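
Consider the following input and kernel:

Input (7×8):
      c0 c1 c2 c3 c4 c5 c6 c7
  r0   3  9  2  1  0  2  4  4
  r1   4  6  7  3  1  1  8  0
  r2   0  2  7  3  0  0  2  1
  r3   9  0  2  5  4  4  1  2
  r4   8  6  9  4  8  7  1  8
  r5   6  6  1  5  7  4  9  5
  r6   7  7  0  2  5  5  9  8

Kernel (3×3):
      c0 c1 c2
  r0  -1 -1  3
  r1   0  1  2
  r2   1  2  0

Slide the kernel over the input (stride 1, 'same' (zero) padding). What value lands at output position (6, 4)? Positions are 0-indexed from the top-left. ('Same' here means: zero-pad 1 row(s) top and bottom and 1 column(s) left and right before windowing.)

The receptive field on the zero-padded input at this output position is [5 7 4 / 2 5 5 / 0 0 0]. Elementwise product with the kernel and sum: 5·-1 + 7·-1 + 4·3 + 5·1 + 5·2 + 0·1 + 0·2.

15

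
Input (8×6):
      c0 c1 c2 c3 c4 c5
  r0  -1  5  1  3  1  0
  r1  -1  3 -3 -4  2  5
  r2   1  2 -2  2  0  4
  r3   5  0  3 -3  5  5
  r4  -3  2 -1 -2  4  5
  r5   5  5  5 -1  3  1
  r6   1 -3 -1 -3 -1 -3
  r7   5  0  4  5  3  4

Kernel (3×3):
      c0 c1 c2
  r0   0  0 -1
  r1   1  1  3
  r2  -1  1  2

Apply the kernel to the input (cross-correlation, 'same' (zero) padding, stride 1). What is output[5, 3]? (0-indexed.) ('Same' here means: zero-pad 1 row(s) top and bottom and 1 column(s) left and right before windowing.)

5

The receptive field on the zero-padded input at this output position is [-1 -2 4 / 5 -1 3 / -1 -3 -1]. Elementwise product with the kernel and sum: 4·-1 + 5·1 + -1·1 + 3·3 + -1·-1 + -3·1 + -1·2.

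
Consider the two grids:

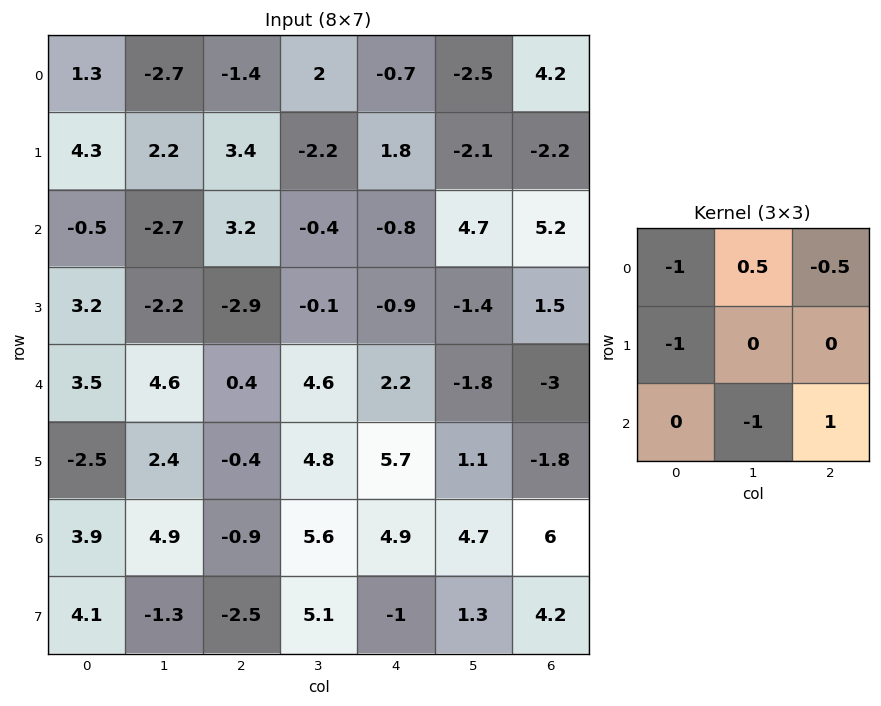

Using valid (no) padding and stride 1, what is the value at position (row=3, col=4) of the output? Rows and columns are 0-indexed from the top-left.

The receptive field on the input at this output position is [-0.9 -1.4 1.5 / 2.2 -1.8 -3 / 5.7 1.1 -1.8]. Elementwise product with the kernel and sum: -0.9·-1 + -1.4·0.5 + 1.5·-0.5 + 2.2·-1 + 1.1·-1 + -1.8·1.

-5.65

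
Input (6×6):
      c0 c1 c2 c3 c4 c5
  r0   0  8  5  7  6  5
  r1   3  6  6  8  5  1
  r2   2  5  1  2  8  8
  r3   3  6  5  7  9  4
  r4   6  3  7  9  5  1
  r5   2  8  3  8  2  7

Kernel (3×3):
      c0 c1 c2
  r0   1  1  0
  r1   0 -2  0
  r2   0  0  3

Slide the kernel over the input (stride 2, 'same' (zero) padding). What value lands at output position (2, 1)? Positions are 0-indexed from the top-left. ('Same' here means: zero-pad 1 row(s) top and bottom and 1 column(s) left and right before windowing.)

21

The receptive field on the zero-padded input at this output position is [6 5 7 / 3 7 9 / 8 3 8]. Elementwise product with the kernel and sum: 6·1 + 5·1 + 7·-2 + 8·3.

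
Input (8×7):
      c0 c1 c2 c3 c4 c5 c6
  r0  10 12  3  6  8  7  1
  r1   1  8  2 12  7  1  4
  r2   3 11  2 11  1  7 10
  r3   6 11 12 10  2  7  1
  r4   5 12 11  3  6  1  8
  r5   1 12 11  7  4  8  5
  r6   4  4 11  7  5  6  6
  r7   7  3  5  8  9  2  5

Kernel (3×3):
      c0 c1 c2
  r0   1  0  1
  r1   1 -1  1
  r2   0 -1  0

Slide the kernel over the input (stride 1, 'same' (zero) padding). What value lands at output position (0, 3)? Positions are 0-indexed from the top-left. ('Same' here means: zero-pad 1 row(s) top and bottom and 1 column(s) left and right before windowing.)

-7

The receptive field on the zero-padded input at this output position is [0 0 0 / 3 6 8 / 2 12 7]. Elementwise product with the kernel and sum: 0·1 + 0·1 + 3·1 + 6·-1 + 8·1 + 12·-1.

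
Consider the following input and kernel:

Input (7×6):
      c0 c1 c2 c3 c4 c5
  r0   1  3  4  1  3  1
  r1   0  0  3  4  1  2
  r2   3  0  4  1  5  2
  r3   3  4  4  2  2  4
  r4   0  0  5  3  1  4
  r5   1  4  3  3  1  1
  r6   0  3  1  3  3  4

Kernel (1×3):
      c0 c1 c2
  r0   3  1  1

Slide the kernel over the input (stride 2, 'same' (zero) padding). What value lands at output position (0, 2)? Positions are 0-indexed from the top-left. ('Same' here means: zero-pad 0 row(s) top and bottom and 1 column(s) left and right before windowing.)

7

The receptive field on the zero-padded input at this output position is [1 3 1]. Elementwise product with the kernel and sum: 1·3 + 3·1 + 1·1.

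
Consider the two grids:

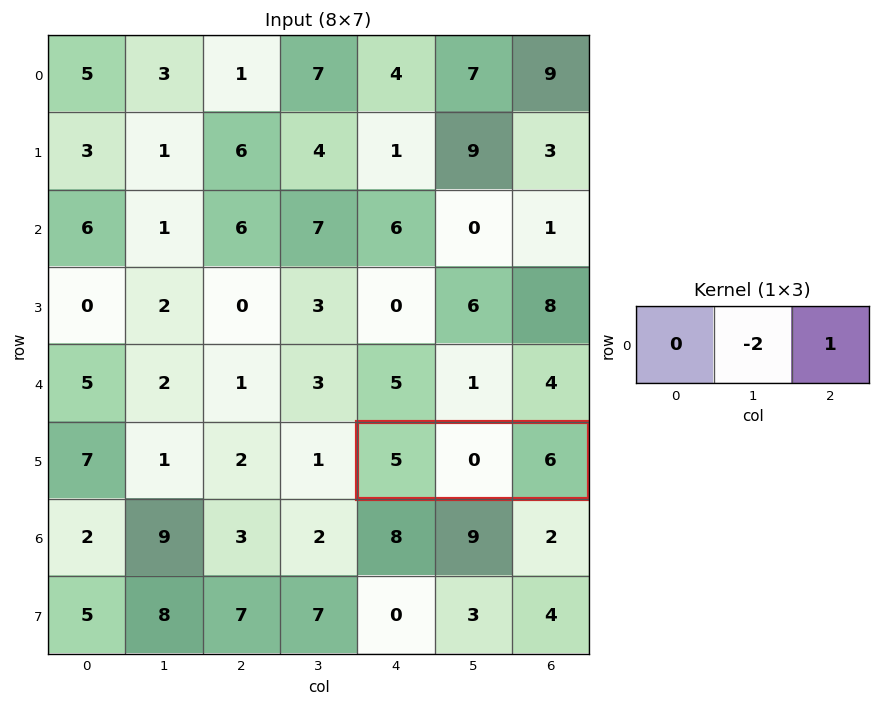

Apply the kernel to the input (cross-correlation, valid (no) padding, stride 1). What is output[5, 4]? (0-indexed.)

6

The receptive field on the input at this output position is [5 0 6]. Elementwise product with the kernel and sum: 0·-2 + 6·1.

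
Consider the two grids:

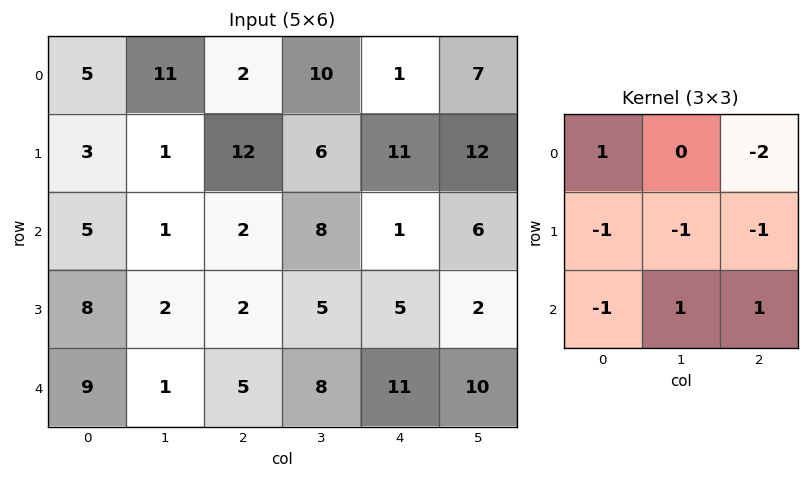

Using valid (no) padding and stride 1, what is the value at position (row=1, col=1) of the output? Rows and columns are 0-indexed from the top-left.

-17

The receptive field on the input at this output position is [1 12 6 / 1 2 8 / 2 2 5]. Elementwise product with the kernel and sum: 1·1 + 6·-2 + 1·-1 + 2·-1 + 8·-1 + 2·-1 + 2·1 + 5·1.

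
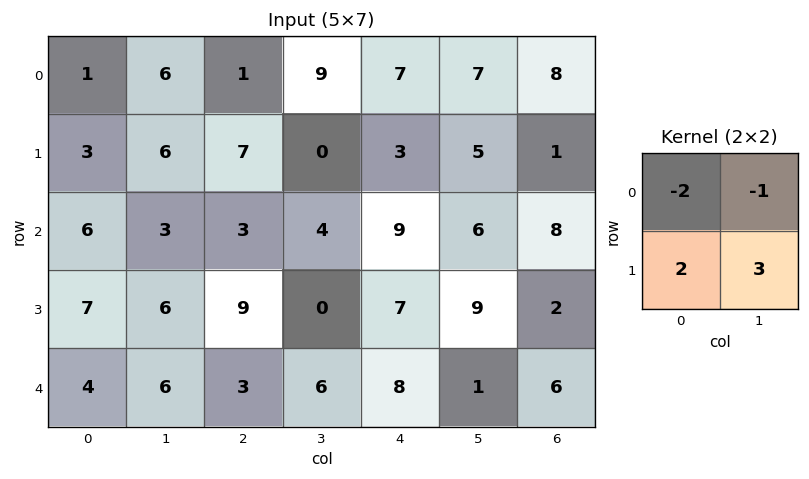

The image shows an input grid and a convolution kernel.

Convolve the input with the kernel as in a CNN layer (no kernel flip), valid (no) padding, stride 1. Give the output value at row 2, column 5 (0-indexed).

4

The receptive field on the input at this output position is [6 8 / 9 2]. Elementwise product with the kernel and sum: 6·-2 + 8·-1 + 9·2 + 2·3.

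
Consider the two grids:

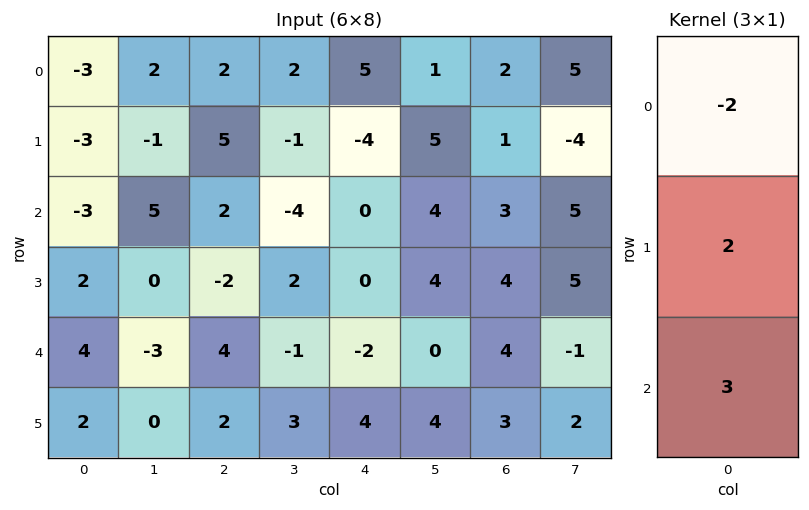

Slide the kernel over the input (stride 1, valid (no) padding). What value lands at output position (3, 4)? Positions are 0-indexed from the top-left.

8

The receptive field on the input at this output position is [0 / -2 / 4]. Elementwise product with the kernel and sum: 0·-2 + -2·2 + 4·3.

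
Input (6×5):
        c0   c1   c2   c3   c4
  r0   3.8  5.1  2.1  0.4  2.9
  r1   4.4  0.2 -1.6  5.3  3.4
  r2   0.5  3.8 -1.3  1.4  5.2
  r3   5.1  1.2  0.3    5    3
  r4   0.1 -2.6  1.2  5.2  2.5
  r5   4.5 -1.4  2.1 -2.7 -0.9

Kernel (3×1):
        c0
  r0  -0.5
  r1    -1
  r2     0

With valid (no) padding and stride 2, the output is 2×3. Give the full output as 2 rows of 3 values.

Output[0,0]: The receptive field on the input at this output position is [3.8 / 4.4 / 0.5]. Elementwise product with the kernel and sum: 3.8·-0.5 + 4.4·-1.

-6.3 0.55 -4.85
-5.35 0.35 -5.6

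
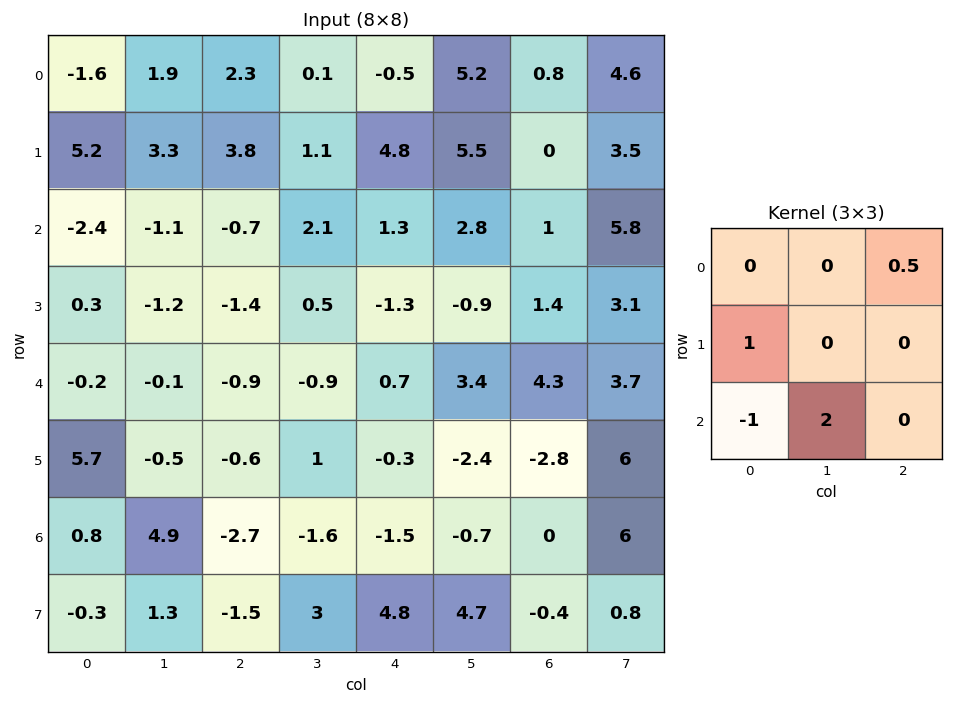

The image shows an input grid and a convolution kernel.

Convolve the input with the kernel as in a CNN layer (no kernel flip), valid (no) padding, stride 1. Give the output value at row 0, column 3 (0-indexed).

The receptive field on the input at this output position is [0.1 -0.5 5.2 / 1.1 4.8 5.5 / 2.1 1.3 2.8]. Elementwise product with the kernel and sum: 5.2·0.5 + 1.1·1 + 2.1·-1 + 1.3·2.

4.2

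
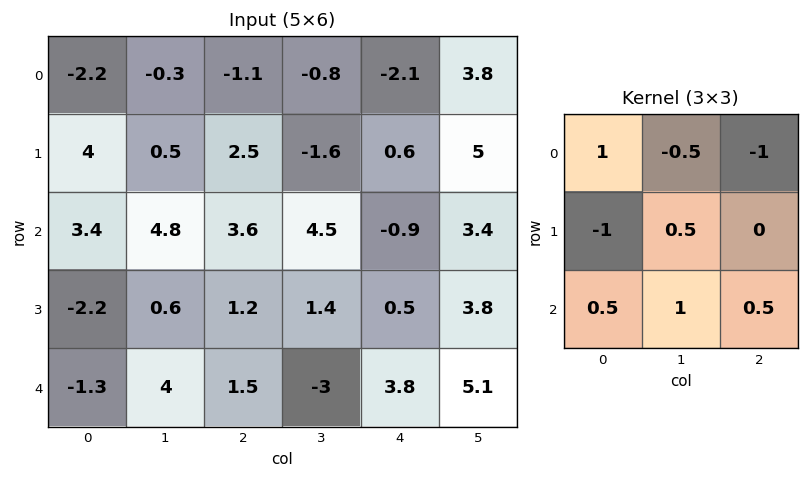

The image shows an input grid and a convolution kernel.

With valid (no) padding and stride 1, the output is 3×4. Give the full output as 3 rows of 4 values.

Output[0,0]: The receptive field on the input at this output position is [-2.2 -0.3 -1.1 / 4 0.5 2.5 / 3.4 4.8 3.6]. Elementwise product with the kernel and sum: -2.2·1 + -0.3·-0.5 + -1.1·-1 + 4·-1 + 0.5·0.5 + 3.4·0.5 + 4.8·1 + 3.6·0.5.

3.6 10.05 3.95 1.4
0.35 0.05 3.6 -8.75
4 0.5 1.4 5.25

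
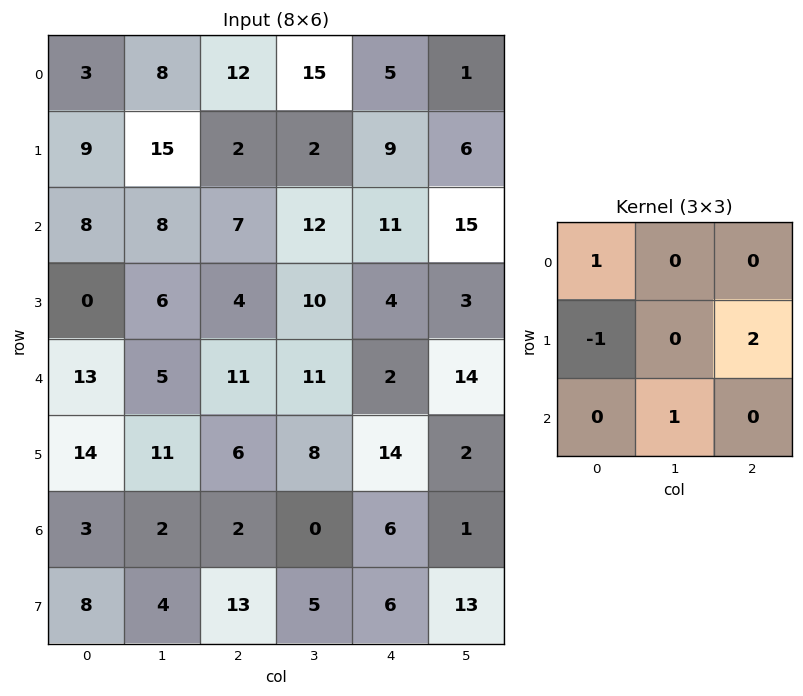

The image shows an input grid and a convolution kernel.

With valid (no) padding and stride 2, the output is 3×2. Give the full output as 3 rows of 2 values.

6 40
21 22
13 33

Output[0,0]: The receptive field on the input at this output position is [3 8 12 / 9 15 2 / 8 8 7]. Elementwise product with the kernel and sum: 3·1 + 9·-1 + 2·2 + 8·1.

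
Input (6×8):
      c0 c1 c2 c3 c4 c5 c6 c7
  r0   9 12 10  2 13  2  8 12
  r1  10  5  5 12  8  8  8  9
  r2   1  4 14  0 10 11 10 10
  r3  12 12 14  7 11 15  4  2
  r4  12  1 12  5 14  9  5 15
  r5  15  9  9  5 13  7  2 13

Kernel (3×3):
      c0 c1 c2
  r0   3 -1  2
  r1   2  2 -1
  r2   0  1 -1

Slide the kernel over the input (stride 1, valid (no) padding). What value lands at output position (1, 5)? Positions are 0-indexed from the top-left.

The receptive field on the input at this output position is [8 8 9 / 11 10 10 / 15 4 2]. Elementwise product with the kernel and sum: 8·3 + 8·-1 + 9·2 + 11·2 + 10·2 + 10·-1 + 4·1 + 2·-1.

68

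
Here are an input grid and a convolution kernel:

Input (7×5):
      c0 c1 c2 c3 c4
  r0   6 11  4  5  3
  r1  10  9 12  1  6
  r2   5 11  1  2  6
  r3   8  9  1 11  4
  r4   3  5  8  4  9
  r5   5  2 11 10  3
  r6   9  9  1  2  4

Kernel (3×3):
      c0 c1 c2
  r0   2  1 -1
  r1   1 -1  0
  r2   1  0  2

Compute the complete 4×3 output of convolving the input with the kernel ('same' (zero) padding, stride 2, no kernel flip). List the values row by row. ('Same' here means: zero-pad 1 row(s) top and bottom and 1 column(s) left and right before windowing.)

12 18 3
14 70 15
0 27 31
-6 13 21

Output[0,0]: The receptive field on the zero-padded input at this output position is [0 0 0 / 0 6 11 / 0 10 9]. Elementwise product with the kernel and sum: 0·2 + 0·1 + 0·-1 + 0·1 + 6·-1 + 0·1 + 9·2.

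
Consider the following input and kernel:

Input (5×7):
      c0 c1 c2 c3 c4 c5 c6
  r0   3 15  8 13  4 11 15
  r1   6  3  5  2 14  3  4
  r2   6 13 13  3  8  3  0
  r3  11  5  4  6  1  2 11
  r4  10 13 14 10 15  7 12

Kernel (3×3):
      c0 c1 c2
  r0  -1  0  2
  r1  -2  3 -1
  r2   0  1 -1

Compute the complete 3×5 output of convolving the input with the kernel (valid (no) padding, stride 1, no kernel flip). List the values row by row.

5 28 -23 49 6
19 9 3 18 -22
8 -7 7 0 -20

Output[0,0]: The receptive field on the input at this output position is [3 15 8 / 6 3 5 / 6 13 13]. Elementwise product with the kernel and sum: 3·-1 + 8·2 + 6·-2 + 3·3 + 5·-1 + 13·1 + 13·-1.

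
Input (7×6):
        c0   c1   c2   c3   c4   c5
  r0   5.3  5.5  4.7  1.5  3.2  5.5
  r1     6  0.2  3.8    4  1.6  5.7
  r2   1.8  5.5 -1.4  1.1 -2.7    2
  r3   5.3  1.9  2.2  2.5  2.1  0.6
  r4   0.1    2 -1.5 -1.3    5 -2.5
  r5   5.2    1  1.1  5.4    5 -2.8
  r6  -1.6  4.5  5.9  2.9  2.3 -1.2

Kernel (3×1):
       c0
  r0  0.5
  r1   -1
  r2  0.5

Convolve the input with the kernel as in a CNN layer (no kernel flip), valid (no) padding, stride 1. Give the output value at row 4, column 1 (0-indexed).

2.25

The receptive field on the input at this output position is [2 / 1 / 4.5]. Elementwise product with the kernel and sum: 2·0.5 + 1·-1 + 4.5·0.5.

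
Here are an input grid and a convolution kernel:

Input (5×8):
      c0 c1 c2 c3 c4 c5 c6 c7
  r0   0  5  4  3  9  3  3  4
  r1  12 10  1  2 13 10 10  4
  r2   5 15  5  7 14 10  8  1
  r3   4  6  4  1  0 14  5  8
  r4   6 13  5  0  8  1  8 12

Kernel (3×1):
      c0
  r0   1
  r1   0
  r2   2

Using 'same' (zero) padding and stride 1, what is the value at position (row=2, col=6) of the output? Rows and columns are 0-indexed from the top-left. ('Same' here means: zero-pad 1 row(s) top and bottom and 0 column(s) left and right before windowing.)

20

The receptive field on the zero-padded input at this output position is [10 / 8 / 5]. Elementwise product with the kernel and sum: 10·1 + 5·2.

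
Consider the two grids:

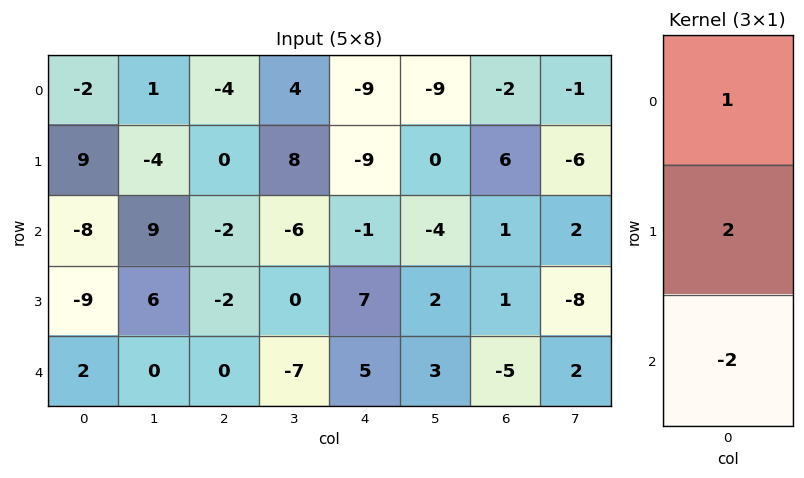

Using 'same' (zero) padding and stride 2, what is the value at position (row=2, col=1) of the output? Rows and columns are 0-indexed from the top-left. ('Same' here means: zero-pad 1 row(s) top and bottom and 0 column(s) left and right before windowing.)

The receptive field on the zero-padded input at this output position is [-2 / 0 / 0]. Elementwise product with the kernel and sum: -2·1 + 0·2 + 0·-2.

-2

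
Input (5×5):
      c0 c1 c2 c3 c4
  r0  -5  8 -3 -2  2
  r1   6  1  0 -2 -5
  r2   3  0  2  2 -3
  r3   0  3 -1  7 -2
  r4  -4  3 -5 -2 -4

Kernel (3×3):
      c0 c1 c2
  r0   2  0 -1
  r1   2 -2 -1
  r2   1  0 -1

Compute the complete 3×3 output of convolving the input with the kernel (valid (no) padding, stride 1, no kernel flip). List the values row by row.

4 20 6
17 -6 9
0 4 -8

Output[0,0]: The receptive field on the input at this output position is [-5 8 -3 / 6 1 0 / 3 0 2]. Elementwise product with the kernel and sum: -5·2 + -3·-1 + 6·2 + 1·-2 + 0·-1 + 3·1 + 2·-1.
Output[0,1]: The receptive field on the input at this output position is [8 -3 -2 / 1 0 -2 / 0 2 2]. Elementwise product with the kernel and sum: 8·2 + -2·-1 + 1·2 + 0·-2 + -2·-1 + 0·1 + 2·-1.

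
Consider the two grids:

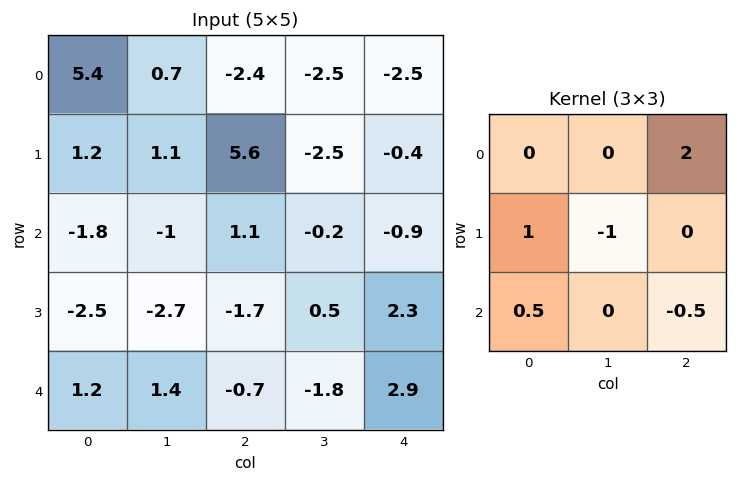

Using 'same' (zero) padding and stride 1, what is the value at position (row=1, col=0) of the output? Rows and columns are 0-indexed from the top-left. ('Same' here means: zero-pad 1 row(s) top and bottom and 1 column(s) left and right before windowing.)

The receptive field on the zero-padded input at this output position is [0 5.4 0.7 / 0 1.2 1.1 / 0 -1.8 -1]. Elementwise product with the kernel and sum: 0.7·2 + 0·1 + 1.2·-1 + 0·0.5 + -1·-0.5.

0.7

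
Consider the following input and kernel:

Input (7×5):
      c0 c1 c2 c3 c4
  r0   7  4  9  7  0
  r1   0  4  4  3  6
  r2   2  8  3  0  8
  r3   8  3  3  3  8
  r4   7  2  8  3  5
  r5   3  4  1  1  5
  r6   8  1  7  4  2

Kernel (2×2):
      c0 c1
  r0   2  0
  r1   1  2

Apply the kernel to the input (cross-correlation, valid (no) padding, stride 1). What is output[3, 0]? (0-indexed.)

The receptive field on the input at this output position is [8 3 / 7 2]. Elementwise product with the kernel and sum: 8·2 + 7·1 + 2·2.

27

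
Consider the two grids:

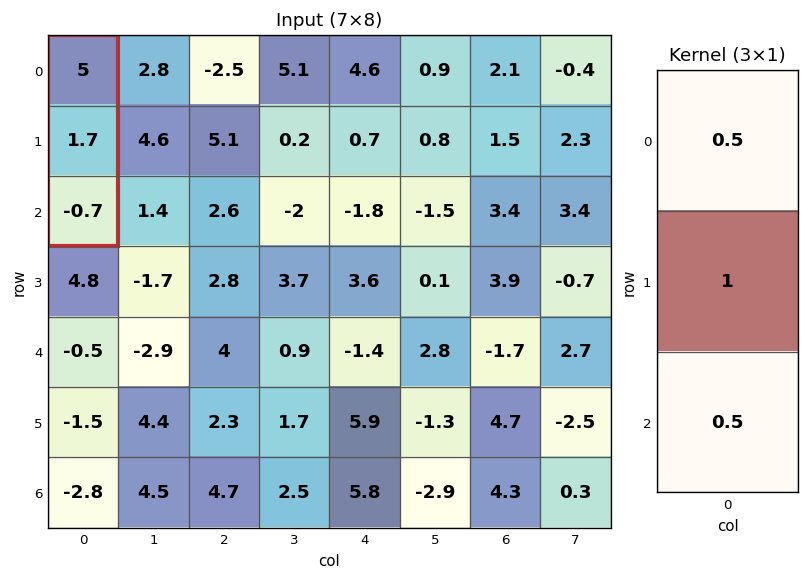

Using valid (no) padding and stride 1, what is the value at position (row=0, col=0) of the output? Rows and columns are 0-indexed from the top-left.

3.85

The receptive field on the input at this output position is [5 / 1.7 / -0.7]. Elementwise product with the kernel and sum: 5·0.5 + 1.7·1 + -0.7·0.5.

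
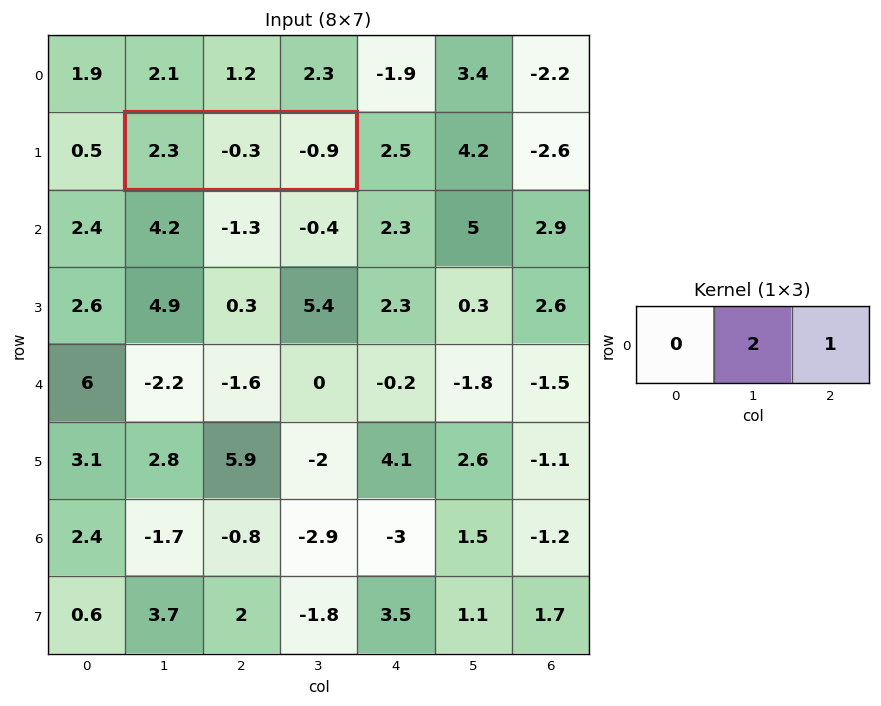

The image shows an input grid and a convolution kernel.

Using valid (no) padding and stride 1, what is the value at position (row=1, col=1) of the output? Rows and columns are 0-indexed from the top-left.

-1.5

The receptive field on the input at this output position is [2.3 -0.3 -0.9]. Elementwise product with the kernel and sum: -0.3·2 + -0.9·1.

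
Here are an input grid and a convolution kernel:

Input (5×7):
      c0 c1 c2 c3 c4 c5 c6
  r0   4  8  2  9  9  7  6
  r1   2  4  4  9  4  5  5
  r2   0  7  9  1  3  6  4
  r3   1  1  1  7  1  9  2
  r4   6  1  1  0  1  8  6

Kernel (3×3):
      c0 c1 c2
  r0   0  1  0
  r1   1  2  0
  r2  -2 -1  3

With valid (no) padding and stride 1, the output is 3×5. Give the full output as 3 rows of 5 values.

38 -6 21 39 21
18 47 14 23 15
0 9 17 35 33

Output[0,0]: The receptive field on the input at this output position is [4 8 2 / 2 4 4 / 0 7 9]. Elementwise product with the kernel and sum: 8·1 + 2·1 + 4·2 + 0·-2 + 7·-1 + 9·3.
Output[0,1]: The receptive field on the input at this output position is [8 2 9 / 4 4 9 / 7 9 1]. Elementwise product with the kernel and sum: 2·1 + 4·1 + 4·2 + 7·-2 + 9·-1 + 1·3.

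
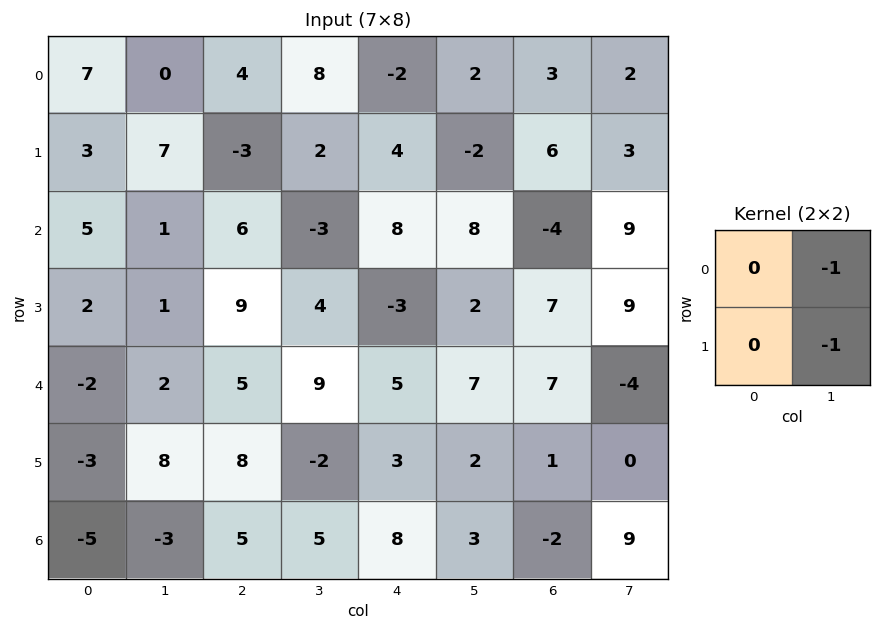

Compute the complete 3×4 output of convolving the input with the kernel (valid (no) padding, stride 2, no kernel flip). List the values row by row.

Output[0,0]: The receptive field on the input at this output position is [7 0 / 3 7]. Elementwise product with the kernel and sum: 0·-1 + 7·-1.
Output[0,1]: The receptive field on the input at this output position is [4 8 / -3 2]. Elementwise product with the kernel and sum: 8·-1 + 2·-1.

-7 -10 0 -5
-2 -1 -10 -18
-10 -7 -9 4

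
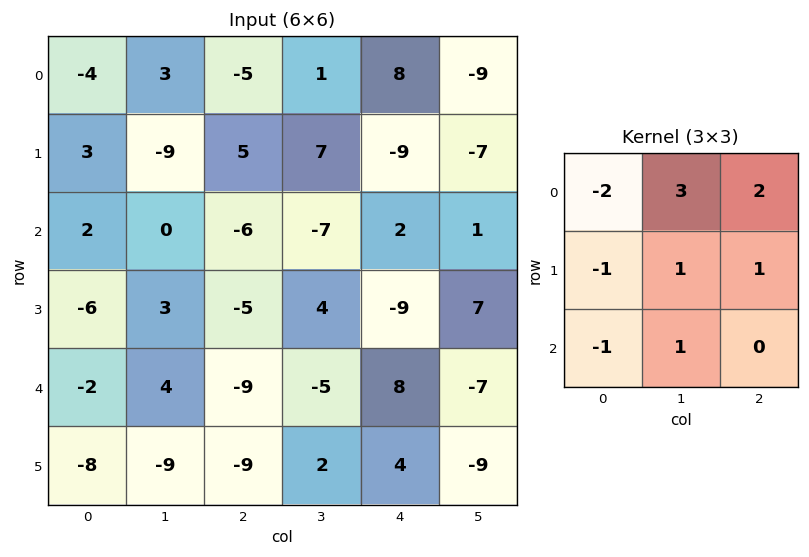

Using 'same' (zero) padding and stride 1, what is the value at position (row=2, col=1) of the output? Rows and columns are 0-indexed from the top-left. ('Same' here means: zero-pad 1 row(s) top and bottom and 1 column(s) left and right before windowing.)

The receptive field on the zero-padded input at this output position is [3 -9 5 / 2 0 -6 / -6 3 -5]. Elementwise product with the kernel and sum: 3·-2 + -9·3 + 5·2 + 2·-1 + 0·1 + -6·1 + -6·-1 + 3·1.

-22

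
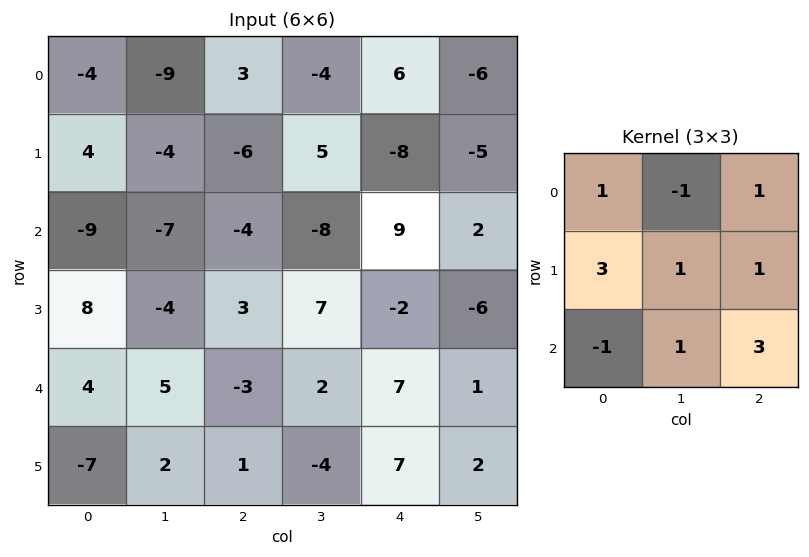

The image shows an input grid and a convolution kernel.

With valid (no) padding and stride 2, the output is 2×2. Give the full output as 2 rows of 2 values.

Output[0,0]: The receptive field on the input at this output position is [-4 -9 3 / 4 -4 -6 / -9 -7 -4]. Elementwise product with the kernel and sum: -4·1 + -9·-1 + 3·1 + 4·3 + -4·1 + -6·1 + -9·-1 + -7·1 + -4·3.

0 15
9 53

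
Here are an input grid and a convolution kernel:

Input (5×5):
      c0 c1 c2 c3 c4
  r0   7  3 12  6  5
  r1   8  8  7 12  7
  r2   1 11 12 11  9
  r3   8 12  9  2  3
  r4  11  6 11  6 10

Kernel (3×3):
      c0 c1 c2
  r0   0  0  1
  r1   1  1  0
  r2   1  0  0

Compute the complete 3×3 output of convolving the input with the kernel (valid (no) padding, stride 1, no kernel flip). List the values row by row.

29 32 36
27 47 39
43 38 31

Output[0,0]: The receptive field on the input at this output position is [7 3 12 / 8 8 7 / 1 11 12]. Elementwise product with the kernel and sum: 12·1 + 8·1 + 8·1 + 1·1.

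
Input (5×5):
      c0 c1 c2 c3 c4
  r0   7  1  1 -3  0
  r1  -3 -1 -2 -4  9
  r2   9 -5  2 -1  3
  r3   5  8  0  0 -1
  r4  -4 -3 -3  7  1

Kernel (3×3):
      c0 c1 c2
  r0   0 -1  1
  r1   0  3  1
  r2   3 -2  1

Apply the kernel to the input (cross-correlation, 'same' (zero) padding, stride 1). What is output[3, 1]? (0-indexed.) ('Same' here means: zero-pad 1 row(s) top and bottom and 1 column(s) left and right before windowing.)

22

The receptive field on the zero-padded input at this output position is [9 -5 2 / 5 8 0 / -4 -3 -3]. Elementwise product with the kernel and sum: -5·-1 + 2·1 + 8·3 + 0·1 + -4·3 + -3·-2 + -3·1.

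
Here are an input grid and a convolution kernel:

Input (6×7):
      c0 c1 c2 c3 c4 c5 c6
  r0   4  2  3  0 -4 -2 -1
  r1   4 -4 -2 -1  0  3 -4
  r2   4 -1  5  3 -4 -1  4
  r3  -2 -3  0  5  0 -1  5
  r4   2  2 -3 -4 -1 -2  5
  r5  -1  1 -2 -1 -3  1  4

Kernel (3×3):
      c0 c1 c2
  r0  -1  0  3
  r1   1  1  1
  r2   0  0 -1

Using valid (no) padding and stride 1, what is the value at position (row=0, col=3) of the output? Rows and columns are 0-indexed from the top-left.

-3

The receptive field on the input at this output position is [0 -4 -2 / -1 0 3 / 3 -4 -1]. Elementwise product with the kernel and sum: 0·-1 + -2·3 + -1·1 + 0·1 + 3·1 + -1·-1.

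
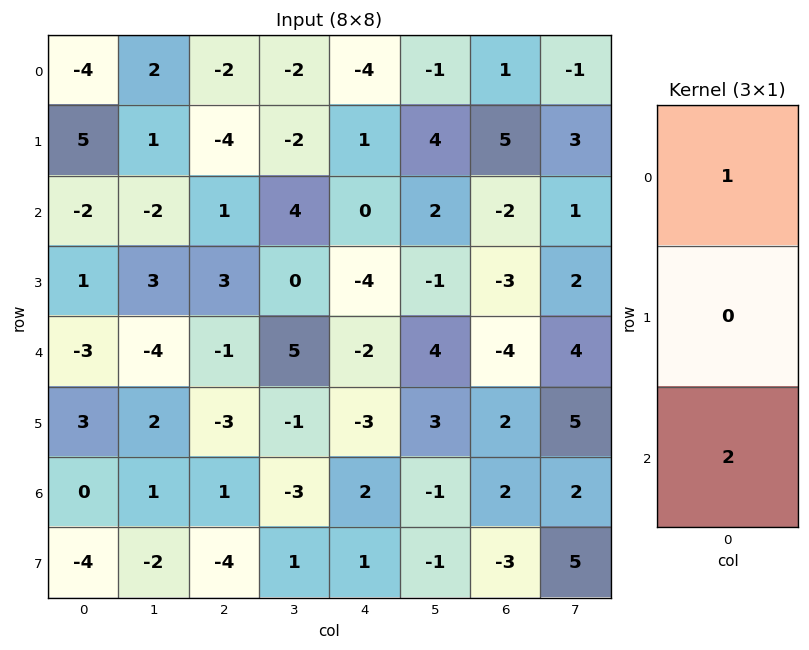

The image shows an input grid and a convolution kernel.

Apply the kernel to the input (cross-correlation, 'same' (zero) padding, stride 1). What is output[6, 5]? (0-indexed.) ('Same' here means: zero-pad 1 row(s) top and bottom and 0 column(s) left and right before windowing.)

The receptive field on the zero-padded input at this output position is [3 / -1 / -1]. Elementwise product with the kernel and sum: 3·1 + -1·2.

1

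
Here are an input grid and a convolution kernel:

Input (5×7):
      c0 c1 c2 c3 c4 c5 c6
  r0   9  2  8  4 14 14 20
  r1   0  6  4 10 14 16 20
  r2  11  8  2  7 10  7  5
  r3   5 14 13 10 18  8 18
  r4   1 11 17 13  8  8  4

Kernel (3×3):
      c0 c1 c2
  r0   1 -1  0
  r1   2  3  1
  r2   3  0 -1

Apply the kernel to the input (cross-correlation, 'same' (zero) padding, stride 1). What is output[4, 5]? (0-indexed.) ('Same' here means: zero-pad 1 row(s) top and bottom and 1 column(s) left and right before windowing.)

The receptive field on the zero-padded input at this output position is [18 8 18 / 8 8 4 / 0 0 0]. Elementwise product with the kernel and sum: 18·1 + 8·-1 + 8·2 + 8·3 + 4·1 + 0·3 + 0·-1.

54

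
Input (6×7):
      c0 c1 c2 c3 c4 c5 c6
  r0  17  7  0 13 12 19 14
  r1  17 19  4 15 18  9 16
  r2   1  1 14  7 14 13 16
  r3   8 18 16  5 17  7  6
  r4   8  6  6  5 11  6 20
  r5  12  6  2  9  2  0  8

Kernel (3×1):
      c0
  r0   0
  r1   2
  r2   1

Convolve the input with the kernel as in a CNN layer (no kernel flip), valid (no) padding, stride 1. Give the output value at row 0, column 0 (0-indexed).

The receptive field on the input at this output position is [17 / 17 / 1]. Elementwise product with the kernel and sum: 17·2 + 1·1.

35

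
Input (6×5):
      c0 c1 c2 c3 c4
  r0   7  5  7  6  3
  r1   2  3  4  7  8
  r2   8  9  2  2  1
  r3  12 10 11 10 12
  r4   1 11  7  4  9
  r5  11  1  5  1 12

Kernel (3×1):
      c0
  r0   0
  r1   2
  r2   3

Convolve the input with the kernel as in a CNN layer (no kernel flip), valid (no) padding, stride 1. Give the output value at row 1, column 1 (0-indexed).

48

The receptive field on the input at this output position is [3 / 9 / 10]. Elementwise product with the kernel and sum: 9·2 + 10·3.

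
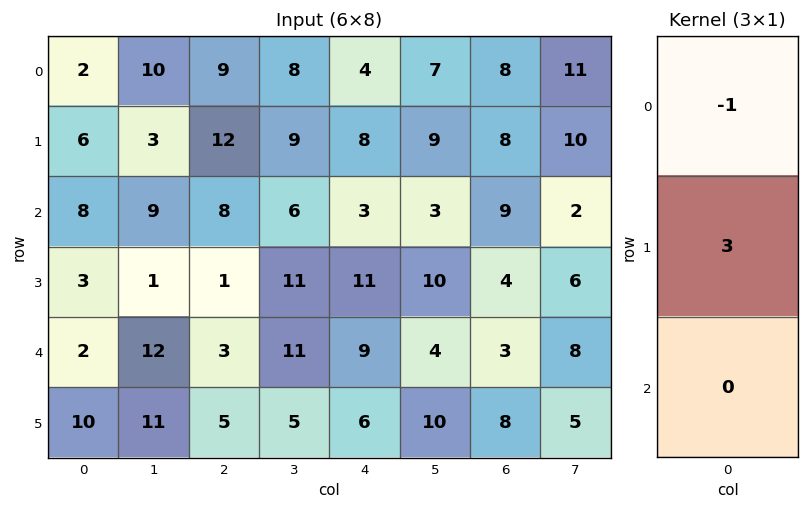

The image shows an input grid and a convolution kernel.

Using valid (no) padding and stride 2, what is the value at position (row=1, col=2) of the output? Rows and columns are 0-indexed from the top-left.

30

The receptive field on the input at this output position is [3 / 11 / 9]. Elementwise product with the kernel and sum: 3·-1 + 11·3.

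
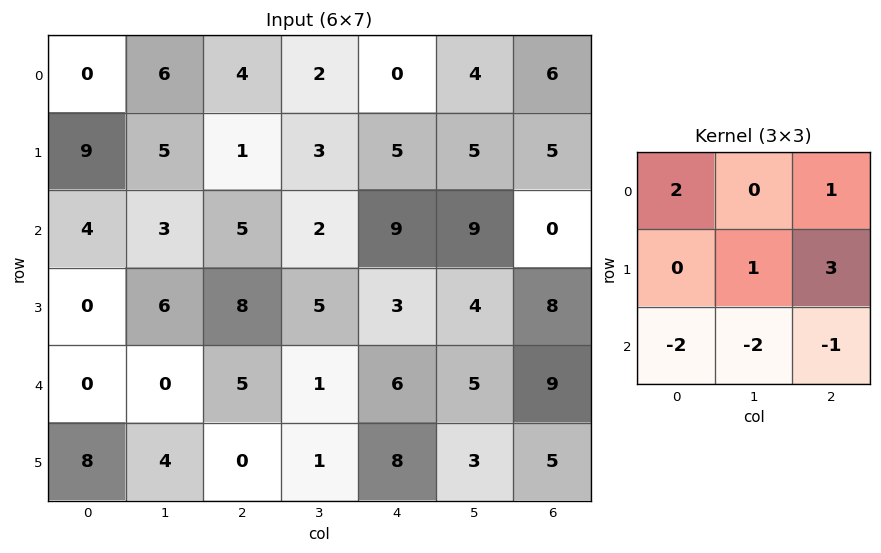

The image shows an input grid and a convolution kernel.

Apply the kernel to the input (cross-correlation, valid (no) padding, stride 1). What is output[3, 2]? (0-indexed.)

The receptive field on the input at this output position is [8 5 3 / 5 1 6 / 0 1 8]. Elementwise product with the kernel and sum: 8·2 + 3·1 + 1·1 + 6·3 + 0·-2 + 1·-2 + 8·-1.

28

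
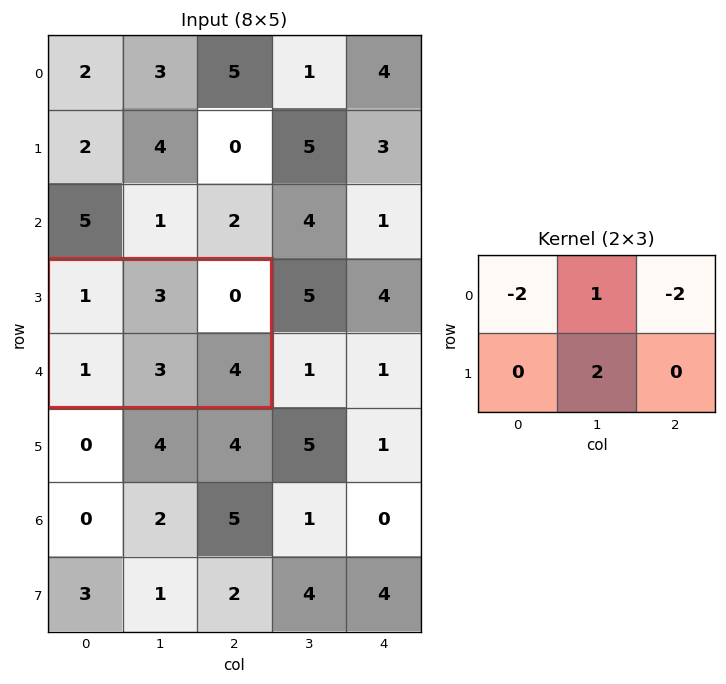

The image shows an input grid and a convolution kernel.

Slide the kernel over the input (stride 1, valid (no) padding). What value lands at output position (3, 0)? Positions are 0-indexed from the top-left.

The receptive field on the input at this output position is [1 3 0 / 1 3 4]. Elementwise product with the kernel and sum: 1·-2 + 3·1 + 0·-2 + 3·2.

7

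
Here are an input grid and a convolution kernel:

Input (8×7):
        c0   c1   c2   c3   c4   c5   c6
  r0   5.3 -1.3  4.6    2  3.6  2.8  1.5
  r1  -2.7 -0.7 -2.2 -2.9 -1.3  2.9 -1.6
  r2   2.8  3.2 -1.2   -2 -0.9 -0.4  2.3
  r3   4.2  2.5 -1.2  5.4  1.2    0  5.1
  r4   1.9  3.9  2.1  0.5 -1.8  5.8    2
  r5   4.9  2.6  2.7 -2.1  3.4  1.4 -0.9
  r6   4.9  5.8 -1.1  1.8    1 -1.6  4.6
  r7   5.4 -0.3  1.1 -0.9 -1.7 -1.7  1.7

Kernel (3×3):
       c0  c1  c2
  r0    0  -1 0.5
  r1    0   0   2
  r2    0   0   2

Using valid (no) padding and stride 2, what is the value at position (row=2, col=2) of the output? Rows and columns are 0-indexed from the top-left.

2.6

The receptive field on the input at this output position is [-1.8 5.8 2 / 3.4 1.4 -0.9 / 1 -1.6 4.6]. Elementwise product with the kernel and sum: 5.8·-1 + 2·0.5 + -0.9·2 + 4.6·2.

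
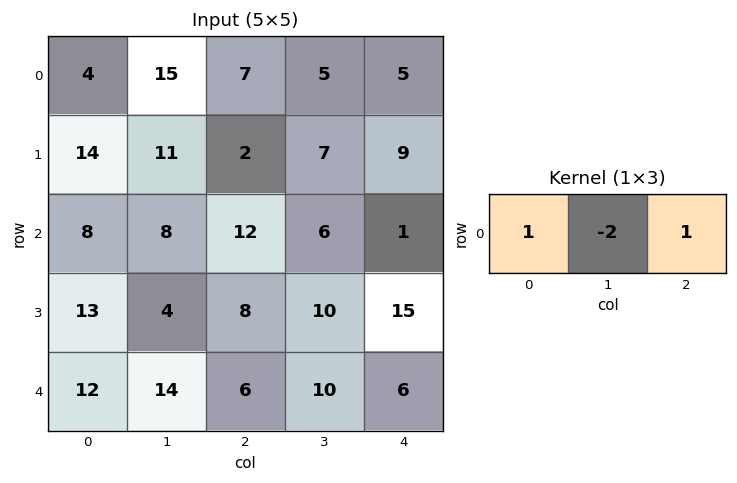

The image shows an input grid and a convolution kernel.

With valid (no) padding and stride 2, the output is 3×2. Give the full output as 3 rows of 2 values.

Output[0,0]: The receptive field on the input at this output position is [4 15 7]. Elementwise product with the kernel and sum: 4·1 + 15·-2 + 7·1.
Output[0,1]: The receptive field on the input at this output position is [7 5 5]. Elementwise product with the kernel and sum: 7·1 + 5·-2 + 5·1.

-19 2
4 1
-10 -8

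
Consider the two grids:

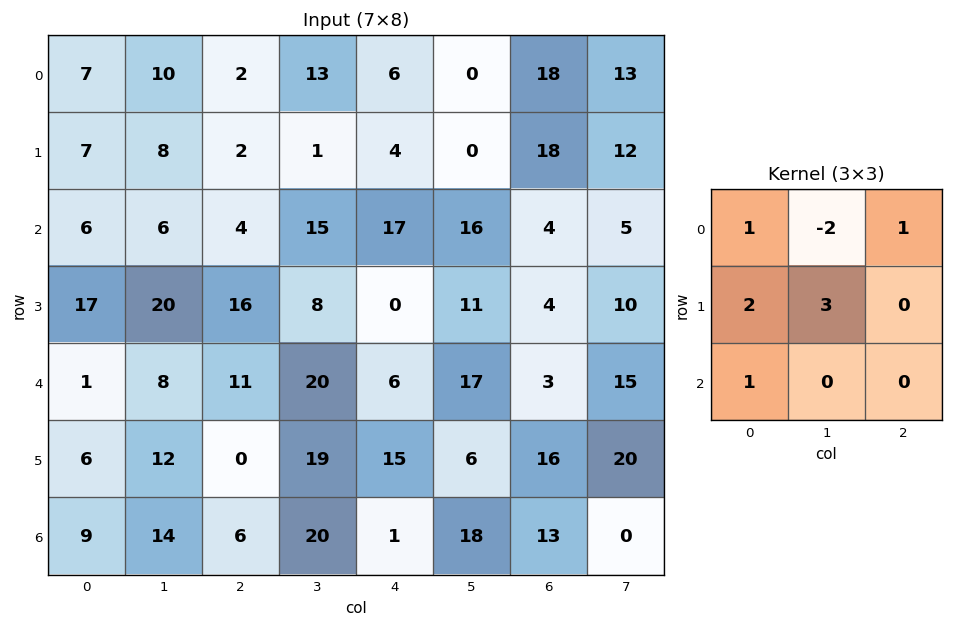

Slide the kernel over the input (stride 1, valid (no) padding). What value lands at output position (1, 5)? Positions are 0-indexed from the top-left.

The receptive field on the input at this output position is [0 18 12 / 16 4 5 / 11 4 10]. Elementwise product with the kernel and sum: 0·1 + 18·-2 + 12·1 + 16·2 + 4·3 + 11·1.

31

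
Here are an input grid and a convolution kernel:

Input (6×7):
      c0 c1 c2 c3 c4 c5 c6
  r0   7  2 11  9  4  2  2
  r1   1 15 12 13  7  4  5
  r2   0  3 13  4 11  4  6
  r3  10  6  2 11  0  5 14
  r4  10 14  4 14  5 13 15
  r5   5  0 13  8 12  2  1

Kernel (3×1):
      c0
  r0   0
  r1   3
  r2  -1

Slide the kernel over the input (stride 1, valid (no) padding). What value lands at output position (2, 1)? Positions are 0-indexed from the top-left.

4

The receptive field on the input at this output position is [3 / 6 / 14]. Elementwise product with the kernel and sum: 6·3 + 14·-1.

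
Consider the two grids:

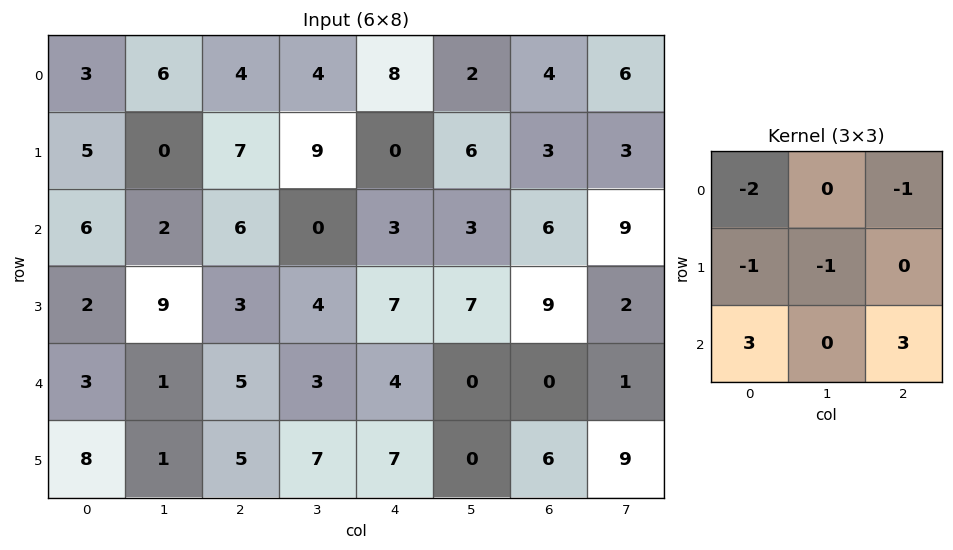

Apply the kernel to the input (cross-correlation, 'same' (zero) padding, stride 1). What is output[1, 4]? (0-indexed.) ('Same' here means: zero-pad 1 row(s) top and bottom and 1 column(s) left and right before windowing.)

-10

The receptive field on the zero-padded input at this output position is [4 8 2 / 9 0 6 / 0 3 3]. Elementwise product with the kernel and sum: 4·-2 + 2·-1 + 9·-1 + 0·-1 + 0·3 + 3·3.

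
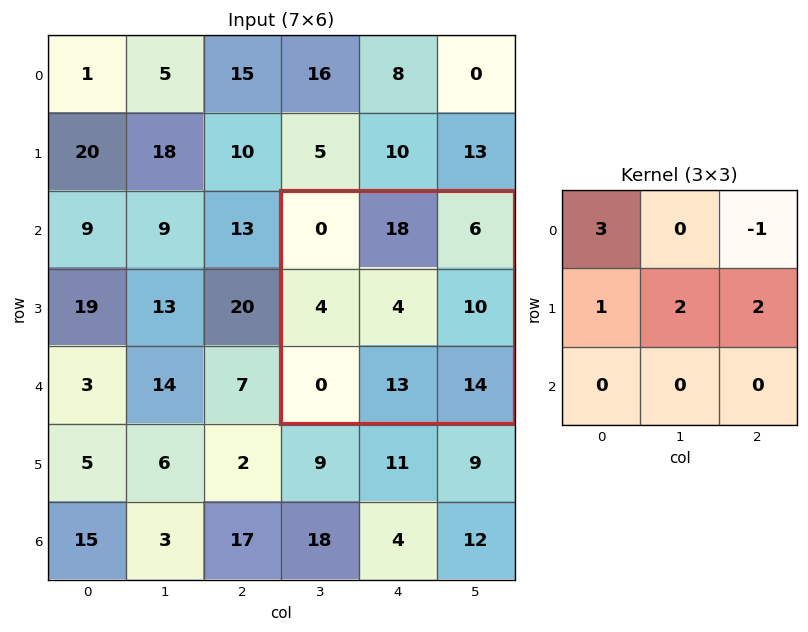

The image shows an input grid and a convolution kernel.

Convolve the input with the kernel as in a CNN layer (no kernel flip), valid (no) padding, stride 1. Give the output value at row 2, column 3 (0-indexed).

26

The receptive field on the input at this output position is [0 18 6 / 4 4 10 / 0 13 14]. Elementwise product with the kernel and sum: 0·3 + 6·-1 + 4·1 + 4·2 + 10·2.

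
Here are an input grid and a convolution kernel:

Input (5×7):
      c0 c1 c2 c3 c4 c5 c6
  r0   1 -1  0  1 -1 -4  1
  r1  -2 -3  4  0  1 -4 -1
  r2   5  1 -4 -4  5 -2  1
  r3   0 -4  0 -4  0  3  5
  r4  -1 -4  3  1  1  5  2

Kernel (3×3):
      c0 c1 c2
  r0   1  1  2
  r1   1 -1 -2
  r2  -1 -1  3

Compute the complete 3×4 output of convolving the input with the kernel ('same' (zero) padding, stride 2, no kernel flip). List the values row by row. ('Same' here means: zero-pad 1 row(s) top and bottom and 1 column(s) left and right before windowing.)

Output[0,0]: The receptive field on the zero-padded input at this output position is [0 0 0 / 0 1 -1 / 0 -2 -3]. Elementwise product with the kernel and sum: 0·1 + 0·1 + 0·2 + 0·1 + 1·-1 + -1·-2 + 0·-1 + -2·-1 + -3·3.

-6 -4 -3 0
-27 6 1 -16
1 -21 -8 11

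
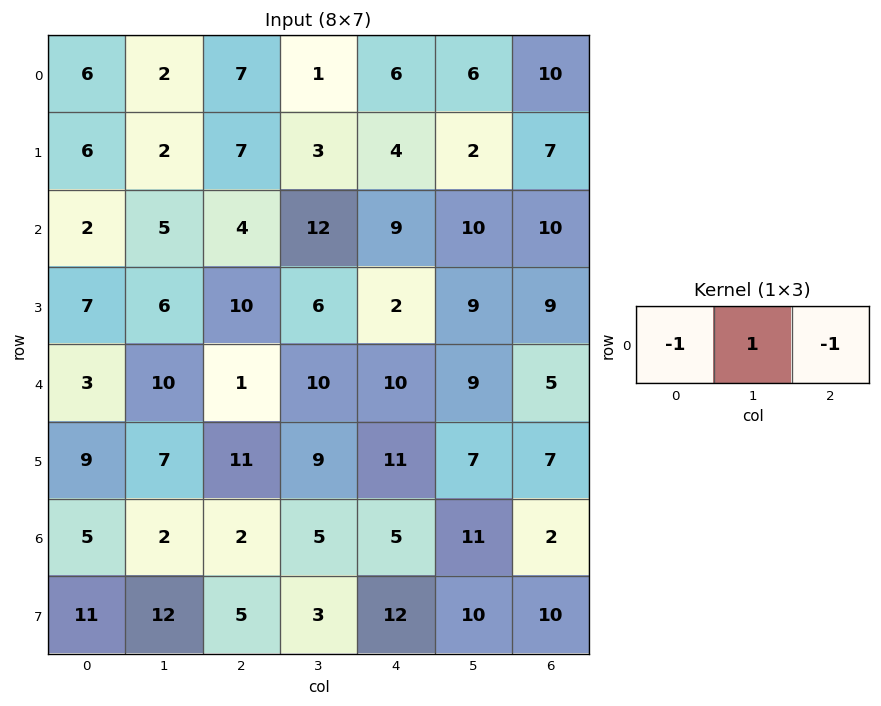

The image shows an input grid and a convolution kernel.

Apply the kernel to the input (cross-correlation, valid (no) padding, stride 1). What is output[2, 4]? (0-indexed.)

-9

The receptive field on the input at this output position is [9 10 10]. Elementwise product with the kernel and sum: 9·-1 + 10·1 + 10·-1.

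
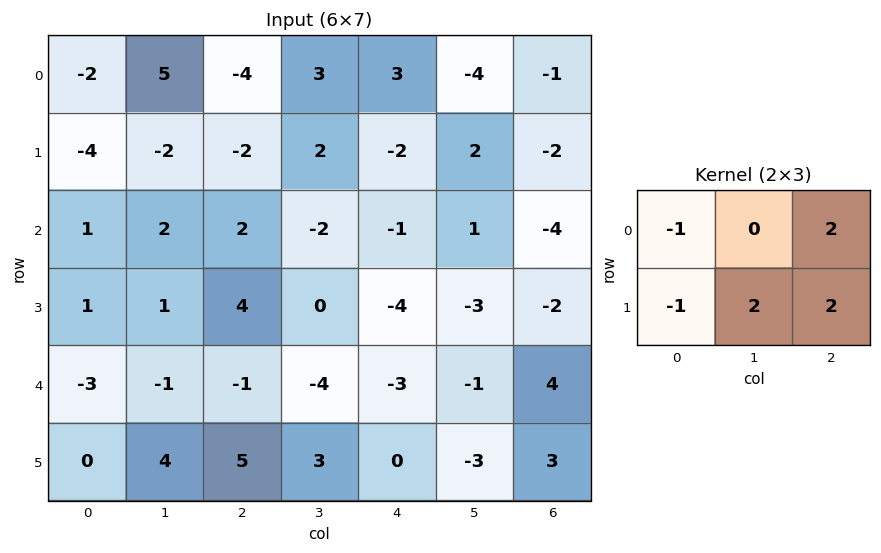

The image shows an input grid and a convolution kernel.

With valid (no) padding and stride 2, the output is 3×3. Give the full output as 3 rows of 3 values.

Output[0,0]: The receptive field on the input at this output position is [-2 5 -4 / -4 -2 -2]. Elementwise product with the kernel and sum: -2·-1 + -4·2 + -4·-1 + -2·2 + -2·2.

-10 12 -3
12 -16 -13
19 -4 11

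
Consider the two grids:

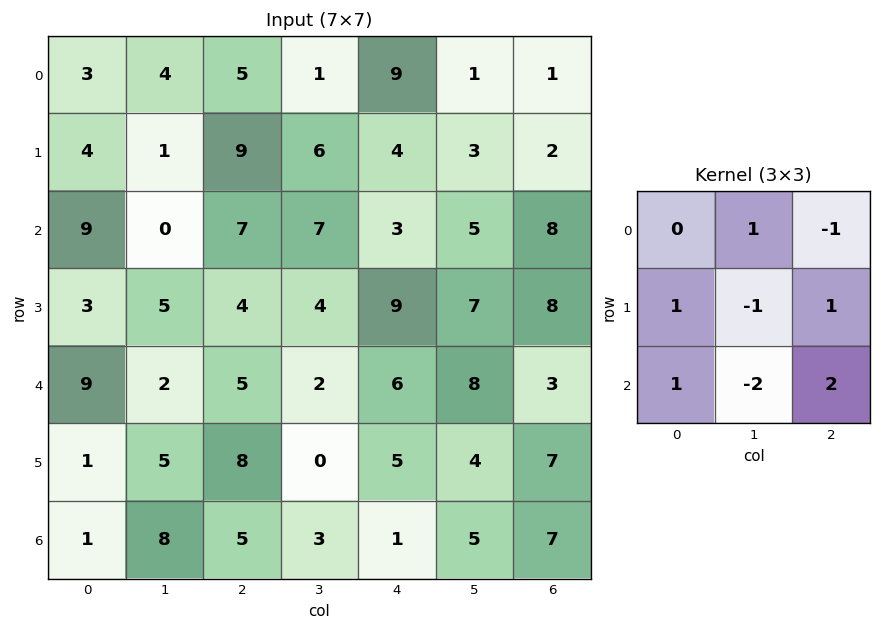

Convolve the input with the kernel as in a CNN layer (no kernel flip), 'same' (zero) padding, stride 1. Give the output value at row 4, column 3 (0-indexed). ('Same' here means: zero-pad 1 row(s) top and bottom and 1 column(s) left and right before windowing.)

The receptive field on the zero-padded input at this output position is [4 4 9 / 5 2 6 / 8 0 5]. Elementwise product with the kernel and sum: 4·1 + 9·-1 + 5·1 + 2·-1 + 6·1 + 8·1 + 0·-2 + 5·2.

22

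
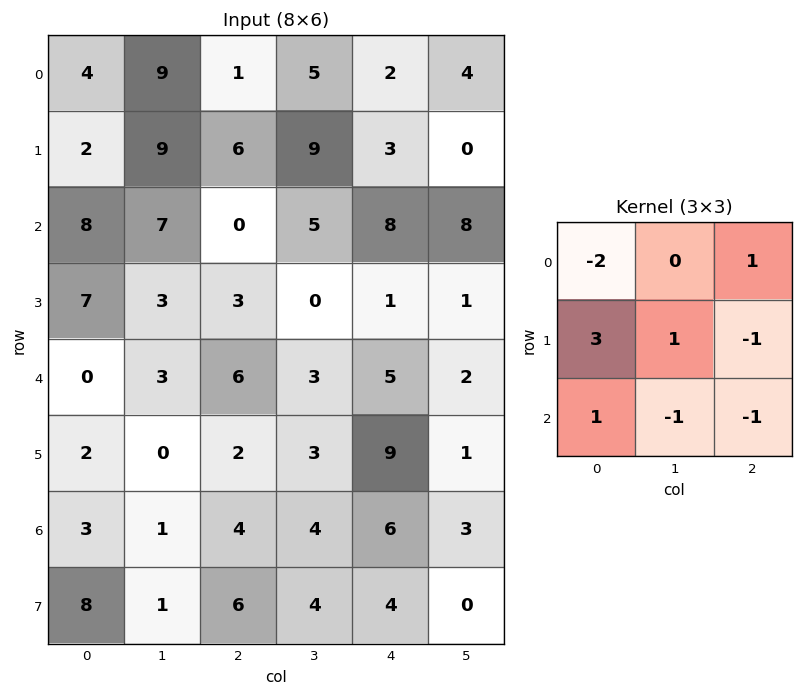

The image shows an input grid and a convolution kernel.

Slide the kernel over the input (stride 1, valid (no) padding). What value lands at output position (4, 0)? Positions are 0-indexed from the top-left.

The receptive field on the input at this output position is [0 3 6 / 2 0 2 / 3 1 4]. Elementwise product with the kernel and sum: 0·-2 + 6·1 + 2·3 + 0·1 + 2·-1 + 3·1 + 1·-1 + 4·-1.

8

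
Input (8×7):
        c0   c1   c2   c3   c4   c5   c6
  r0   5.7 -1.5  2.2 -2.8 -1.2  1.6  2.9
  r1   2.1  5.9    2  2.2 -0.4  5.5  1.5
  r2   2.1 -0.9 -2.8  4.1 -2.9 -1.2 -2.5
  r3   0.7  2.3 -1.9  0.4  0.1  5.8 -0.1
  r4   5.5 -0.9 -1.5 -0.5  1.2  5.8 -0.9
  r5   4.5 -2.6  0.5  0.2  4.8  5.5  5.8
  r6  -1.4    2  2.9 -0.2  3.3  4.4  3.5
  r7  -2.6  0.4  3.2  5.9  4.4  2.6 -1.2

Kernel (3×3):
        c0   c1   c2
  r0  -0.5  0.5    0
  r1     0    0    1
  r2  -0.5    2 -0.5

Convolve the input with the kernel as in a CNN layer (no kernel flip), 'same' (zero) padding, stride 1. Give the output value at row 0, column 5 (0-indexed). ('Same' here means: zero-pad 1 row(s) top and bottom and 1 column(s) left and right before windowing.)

The receptive field on the zero-padded input at this output position is [0 0 0 / -1.2 1.6 2.9 / -0.4 5.5 1.5]. Elementwise product with the kernel and sum: 0·-0.5 + 0·0.5 + 2.9·1 + -0.4·-0.5 + 5.5·2 + 1.5·-0.5.

13.35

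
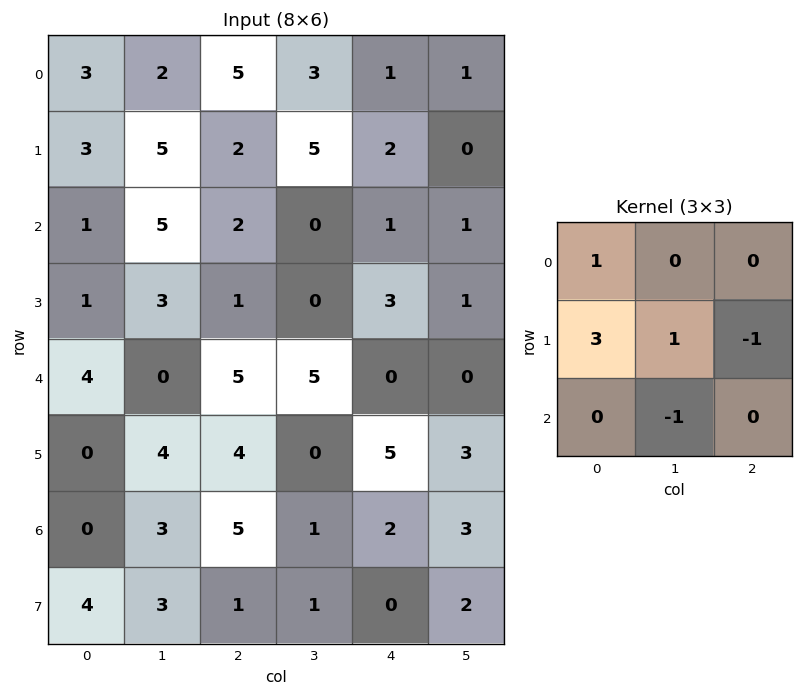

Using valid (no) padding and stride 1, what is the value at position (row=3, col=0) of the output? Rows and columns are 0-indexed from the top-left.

The receptive field on the input at this output position is [1 3 1 / 4 0 5 / 0 4 4]. Elementwise product with the kernel and sum: 1·1 + 4·3 + 0·1 + 5·-1 + 4·-1.

4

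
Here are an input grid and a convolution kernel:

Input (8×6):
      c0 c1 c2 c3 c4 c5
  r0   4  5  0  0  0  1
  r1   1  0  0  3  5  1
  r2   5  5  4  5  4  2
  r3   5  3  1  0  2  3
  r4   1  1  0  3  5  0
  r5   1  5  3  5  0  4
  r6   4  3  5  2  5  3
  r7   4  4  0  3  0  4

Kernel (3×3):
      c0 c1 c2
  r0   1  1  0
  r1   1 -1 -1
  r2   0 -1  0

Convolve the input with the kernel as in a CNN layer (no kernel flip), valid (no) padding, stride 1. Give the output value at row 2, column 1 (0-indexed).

11

The receptive field on the input at this output position is [5 4 5 / 3 1 0 / 1 0 3]. Elementwise product with the kernel and sum: 5·1 + 4·1 + 3·1 + 1·-1 + 0·-1 + 0·-1.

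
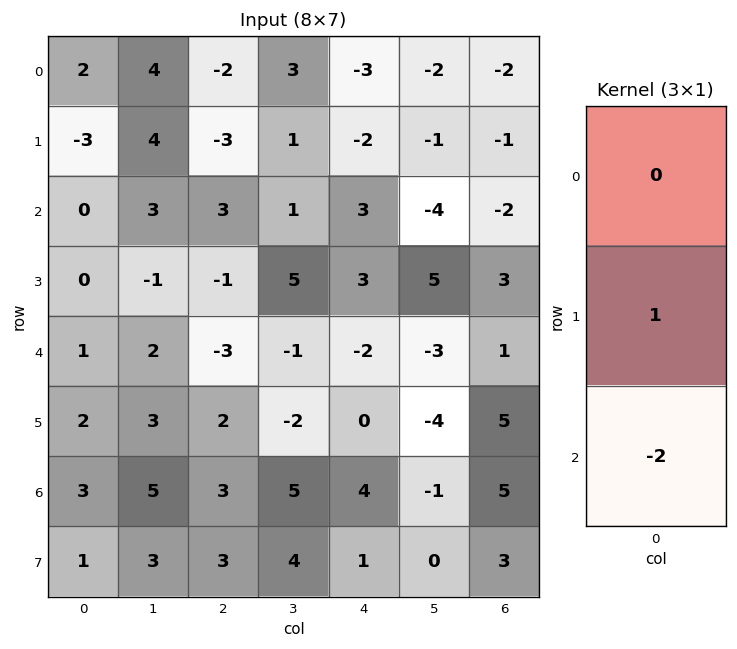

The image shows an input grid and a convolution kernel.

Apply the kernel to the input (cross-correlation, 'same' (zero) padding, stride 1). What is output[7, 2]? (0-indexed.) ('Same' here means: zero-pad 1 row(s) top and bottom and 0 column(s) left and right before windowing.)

The receptive field on the zero-padded input at this output position is [3 / 3 / 0]. Elementwise product with the kernel and sum: 3·1 + 0·-2.

3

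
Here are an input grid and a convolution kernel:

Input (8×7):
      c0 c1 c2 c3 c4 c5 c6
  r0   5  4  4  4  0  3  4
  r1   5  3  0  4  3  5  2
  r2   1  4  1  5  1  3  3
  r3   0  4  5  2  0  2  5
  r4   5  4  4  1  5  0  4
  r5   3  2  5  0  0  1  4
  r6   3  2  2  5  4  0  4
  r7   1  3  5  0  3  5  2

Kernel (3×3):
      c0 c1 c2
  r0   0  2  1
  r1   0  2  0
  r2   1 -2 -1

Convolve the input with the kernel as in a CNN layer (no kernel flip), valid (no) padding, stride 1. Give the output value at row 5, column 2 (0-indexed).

12

The receptive field on the input at this output position is [5 0 0 / 2 5 4 / 5 0 3]. Elementwise product with the kernel and sum: 0·2 + 0·1 + 5·2 + 5·1 + 0·-2 + 3·-1.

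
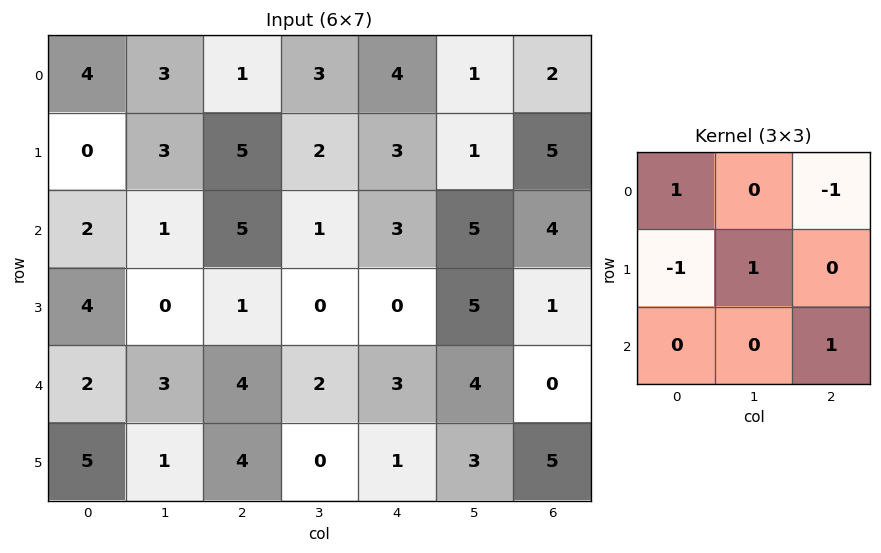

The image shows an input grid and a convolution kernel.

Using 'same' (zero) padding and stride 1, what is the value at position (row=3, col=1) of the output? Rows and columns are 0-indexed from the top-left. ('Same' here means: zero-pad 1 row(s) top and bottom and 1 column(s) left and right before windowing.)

-3

The receptive field on the zero-padded input at this output position is [2 1 5 / 4 0 1 / 2 3 4]. Elementwise product with the kernel and sum: 2·1 + 5·-1 + 4·-1 + 0·1 + 4·1.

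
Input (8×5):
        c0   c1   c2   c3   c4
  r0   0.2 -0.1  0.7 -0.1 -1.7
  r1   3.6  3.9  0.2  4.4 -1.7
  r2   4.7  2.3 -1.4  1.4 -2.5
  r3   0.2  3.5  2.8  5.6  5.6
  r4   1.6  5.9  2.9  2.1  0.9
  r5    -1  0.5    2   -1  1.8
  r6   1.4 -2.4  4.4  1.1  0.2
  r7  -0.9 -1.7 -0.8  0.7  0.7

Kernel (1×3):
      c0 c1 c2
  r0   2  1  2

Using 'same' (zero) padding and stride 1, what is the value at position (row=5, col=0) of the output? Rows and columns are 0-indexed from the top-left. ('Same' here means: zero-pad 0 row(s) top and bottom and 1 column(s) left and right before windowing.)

The receptive field on the zero-padded input at this output position is [0 -1 0.5]. Elementwise product with the kernel and sum: 0·2 + -1·1 + 0.5·2.

0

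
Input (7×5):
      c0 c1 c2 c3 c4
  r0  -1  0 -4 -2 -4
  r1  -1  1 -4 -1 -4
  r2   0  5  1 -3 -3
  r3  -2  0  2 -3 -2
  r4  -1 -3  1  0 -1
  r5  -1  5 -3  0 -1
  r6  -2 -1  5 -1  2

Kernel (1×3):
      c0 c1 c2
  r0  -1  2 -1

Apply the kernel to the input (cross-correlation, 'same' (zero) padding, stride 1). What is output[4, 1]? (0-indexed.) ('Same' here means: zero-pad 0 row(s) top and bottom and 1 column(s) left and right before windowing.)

The receptive field on the zero-padded input at this output position is [-1 -3 1]. Elementwise product with the kernel and sum: -1·-1 + -3·2 + 1·-1.

-6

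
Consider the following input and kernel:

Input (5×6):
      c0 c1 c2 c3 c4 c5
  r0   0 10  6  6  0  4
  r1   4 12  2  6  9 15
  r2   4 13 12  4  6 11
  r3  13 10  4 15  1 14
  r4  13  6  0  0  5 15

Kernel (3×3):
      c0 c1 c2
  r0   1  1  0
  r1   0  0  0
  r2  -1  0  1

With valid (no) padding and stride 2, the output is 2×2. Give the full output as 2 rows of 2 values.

Output[0,0]: The receptive field on the input at this output position is [0 10 6 / 4 12 2 / 4 13 12]. Elementwise product with the kernel and sum: 0·1 + 10·1 + 4·-1 + 12·1.

18 6
4 21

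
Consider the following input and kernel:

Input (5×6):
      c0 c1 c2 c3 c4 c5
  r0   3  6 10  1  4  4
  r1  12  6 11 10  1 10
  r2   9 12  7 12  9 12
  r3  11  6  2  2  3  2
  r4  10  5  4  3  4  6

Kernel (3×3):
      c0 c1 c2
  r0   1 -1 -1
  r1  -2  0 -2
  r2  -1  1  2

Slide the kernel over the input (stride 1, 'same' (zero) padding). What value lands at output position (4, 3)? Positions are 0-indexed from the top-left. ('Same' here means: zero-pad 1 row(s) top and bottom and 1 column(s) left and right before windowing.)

-19

The receptive field on the zero-padded input at this output position is [2 2 3 / 4 3 4 / 0 0 0]. Elementwise product with the kernel and sum: 2·1 + 2·-1 + 3·-1 + 4·-2 + 4·-2 + 0·-1 + 0·1 + 0·2.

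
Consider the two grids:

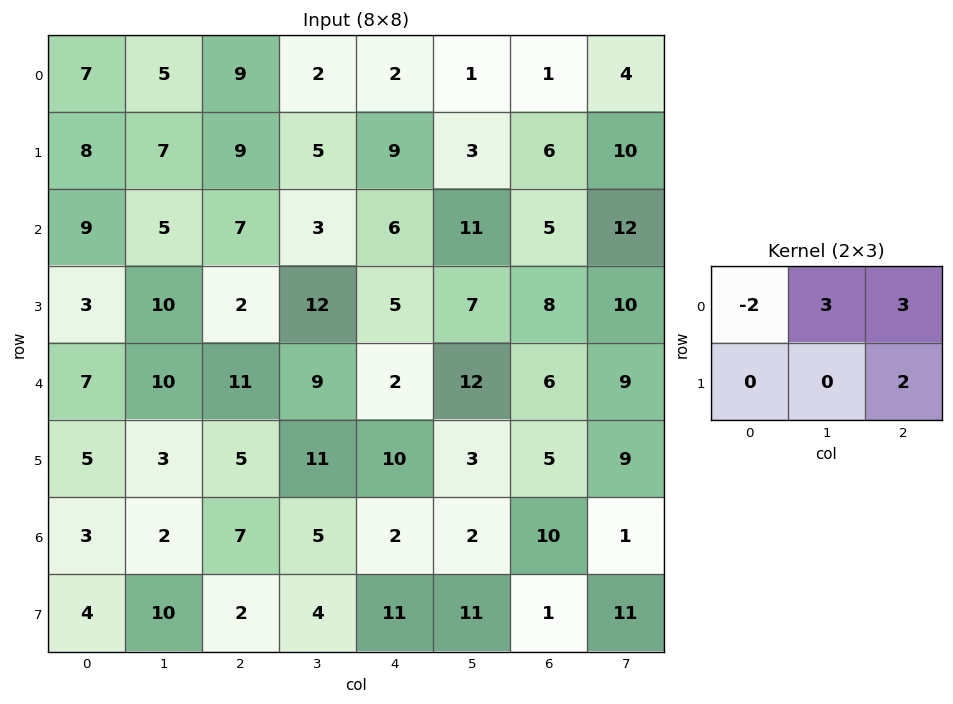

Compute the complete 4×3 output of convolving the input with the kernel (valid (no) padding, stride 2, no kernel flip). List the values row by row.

46 12 14
22 23 52
59 31 60
25 29 34

Output[0,0]: The receptive field on the input at this output position is [7 5 9 / 8 7 9]. Elementwise product with the kernel and sum: 7·-2 + 5·3 + 9·3 + 9·2.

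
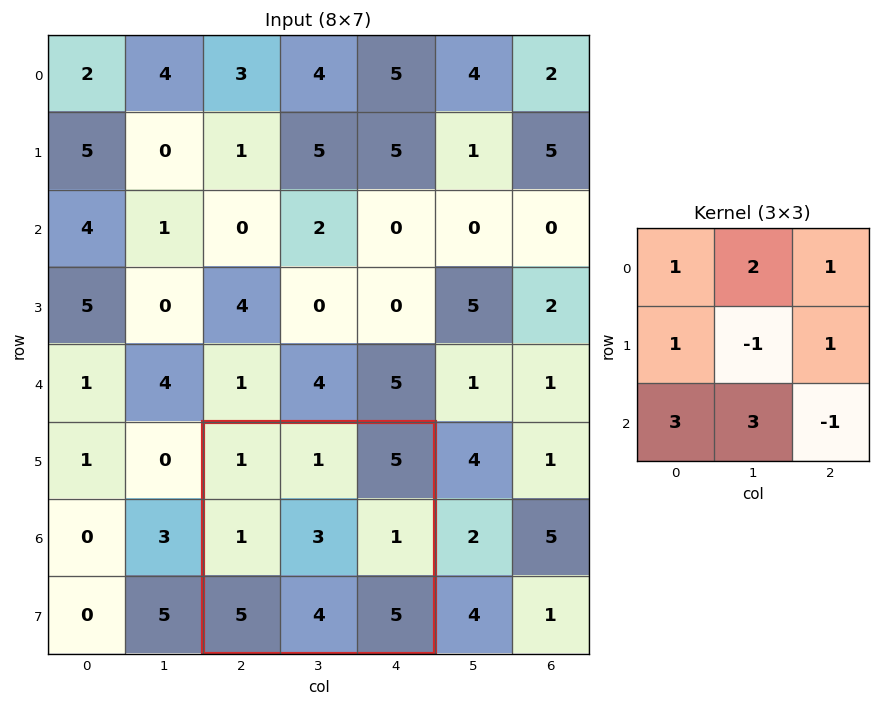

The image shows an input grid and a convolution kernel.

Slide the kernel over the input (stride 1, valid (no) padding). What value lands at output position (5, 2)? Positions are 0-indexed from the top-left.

The receptive field on the input at this output position is [1 1 5 / 1 3 1 / 5 4 5]. Elementwise product with the kernel and sum: 1·1 + 1·2 + 5·1 + 1·1 + 3·-1 + 1·1 + 5·3 + 4·3 + 5·-1.

29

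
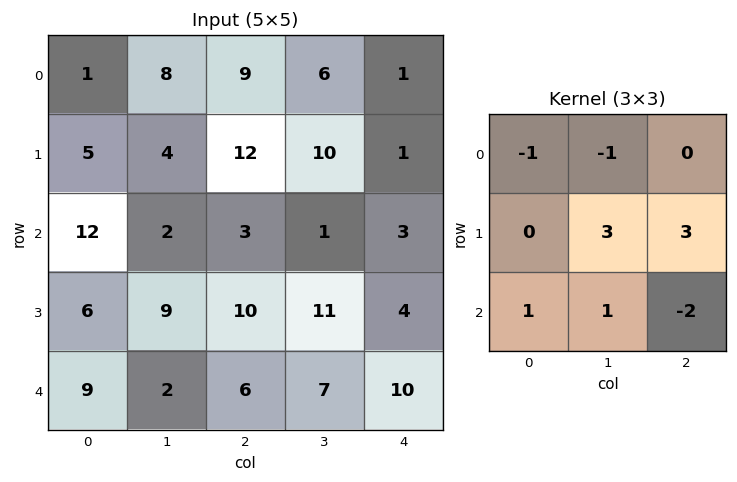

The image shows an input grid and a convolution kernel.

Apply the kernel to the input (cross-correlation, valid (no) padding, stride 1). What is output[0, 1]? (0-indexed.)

The receptive field on the input at this output position is [8 9 6 / 4 12 10 / 2 3 1]. Elementwise product with the kernel and sum: 8·-1 + 9·-1 + 12·3 + 10·3 + 2·1 + 3·1 + 1·-2.

52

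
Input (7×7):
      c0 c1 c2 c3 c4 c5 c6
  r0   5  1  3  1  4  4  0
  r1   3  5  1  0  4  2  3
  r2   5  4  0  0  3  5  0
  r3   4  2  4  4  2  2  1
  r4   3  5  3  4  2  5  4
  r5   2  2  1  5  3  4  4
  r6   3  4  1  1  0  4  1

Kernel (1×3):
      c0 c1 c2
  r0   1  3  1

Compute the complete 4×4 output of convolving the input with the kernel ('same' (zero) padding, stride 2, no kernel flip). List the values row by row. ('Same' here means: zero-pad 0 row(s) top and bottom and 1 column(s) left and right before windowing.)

Output[0,0]: The receptive field on the zero-padded input at this output position is [0 5 1]. Elementwise product with the kernel and sum: 0·1 + 5·3 + 1·1.
Output[0,1]: The receptive field on the zero-padded input at this output position is [1 3 1]. Elementwise product with the kernel and sum: 1·1 + 3·3 + 1·1.

16 11 17 4
19 4 14 5
14 18 15 17
13 8 5 7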